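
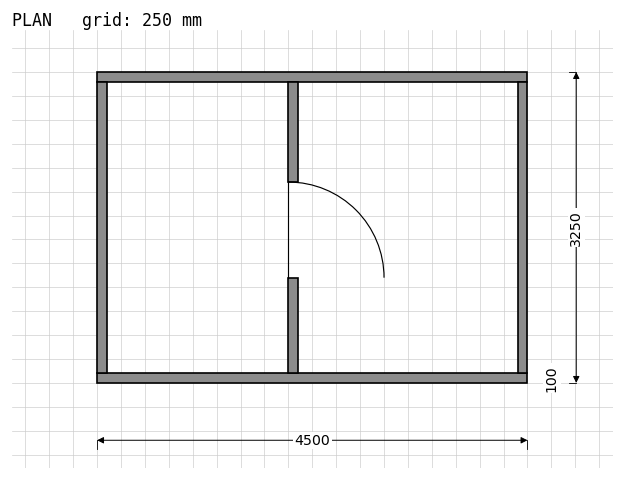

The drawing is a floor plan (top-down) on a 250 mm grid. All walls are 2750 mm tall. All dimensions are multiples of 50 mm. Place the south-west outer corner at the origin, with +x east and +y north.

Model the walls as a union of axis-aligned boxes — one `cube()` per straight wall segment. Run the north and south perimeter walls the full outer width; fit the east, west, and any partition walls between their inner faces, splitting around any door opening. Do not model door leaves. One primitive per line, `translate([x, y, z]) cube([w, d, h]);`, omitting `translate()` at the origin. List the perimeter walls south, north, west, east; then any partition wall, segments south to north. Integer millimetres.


cube([4500, 100, 2750]);
translate([0, 3150, 0]) cube([4500, 100, 2750]);
translate([0, 100, 0]) cube([100, 3050, 2750]);
translate([4400, 100, 0]) cube([100, 3050, 2750]);
translate([2000, 100, 0]) cube([100, 1000, 2750]);
translate([2000, 2100, 0]) cube([100, 1050, 2750]);


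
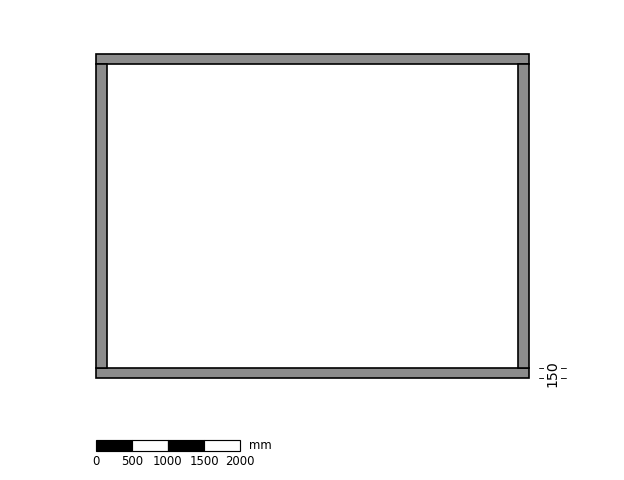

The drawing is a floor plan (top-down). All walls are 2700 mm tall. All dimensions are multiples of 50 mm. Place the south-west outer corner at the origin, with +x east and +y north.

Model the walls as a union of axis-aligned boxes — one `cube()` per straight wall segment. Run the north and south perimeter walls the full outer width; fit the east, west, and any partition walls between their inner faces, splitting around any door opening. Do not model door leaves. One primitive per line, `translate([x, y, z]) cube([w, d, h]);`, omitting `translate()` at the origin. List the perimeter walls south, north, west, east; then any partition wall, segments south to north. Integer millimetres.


cube([6000, 150, 2700]);
translate([0, 4350, 0]) cube([6000, 150, 2700]);
translate([0, 150, 0]) cube([150, 4200, 2700]);
translate([5850, 150, 0]) cube([150, 4200, 2700]);


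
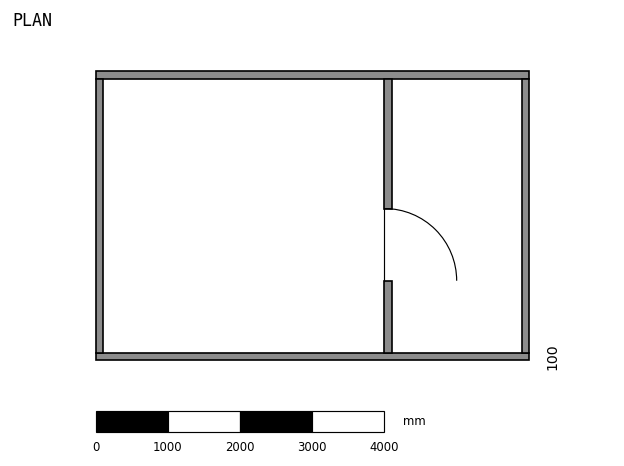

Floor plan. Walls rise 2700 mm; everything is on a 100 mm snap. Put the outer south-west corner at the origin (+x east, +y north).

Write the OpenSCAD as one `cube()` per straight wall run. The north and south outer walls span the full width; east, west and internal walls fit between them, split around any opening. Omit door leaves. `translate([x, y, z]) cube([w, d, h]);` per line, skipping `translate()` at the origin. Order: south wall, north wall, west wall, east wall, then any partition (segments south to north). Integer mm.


cube([6000, 100, 2700]);
translate([0, 3900, 0]) cube([6000, 100, 2700]);
translate([0, 100, 0]) cube([100, 3800, 2700]);
translate([5900, 100, 0]) cube([100, 3800, 2700]);
translate([4000, 100, 0]) cube([100, 1000, 2700]);
translate([4000, 2100, 0]) cube([100, 1800, 2700]);


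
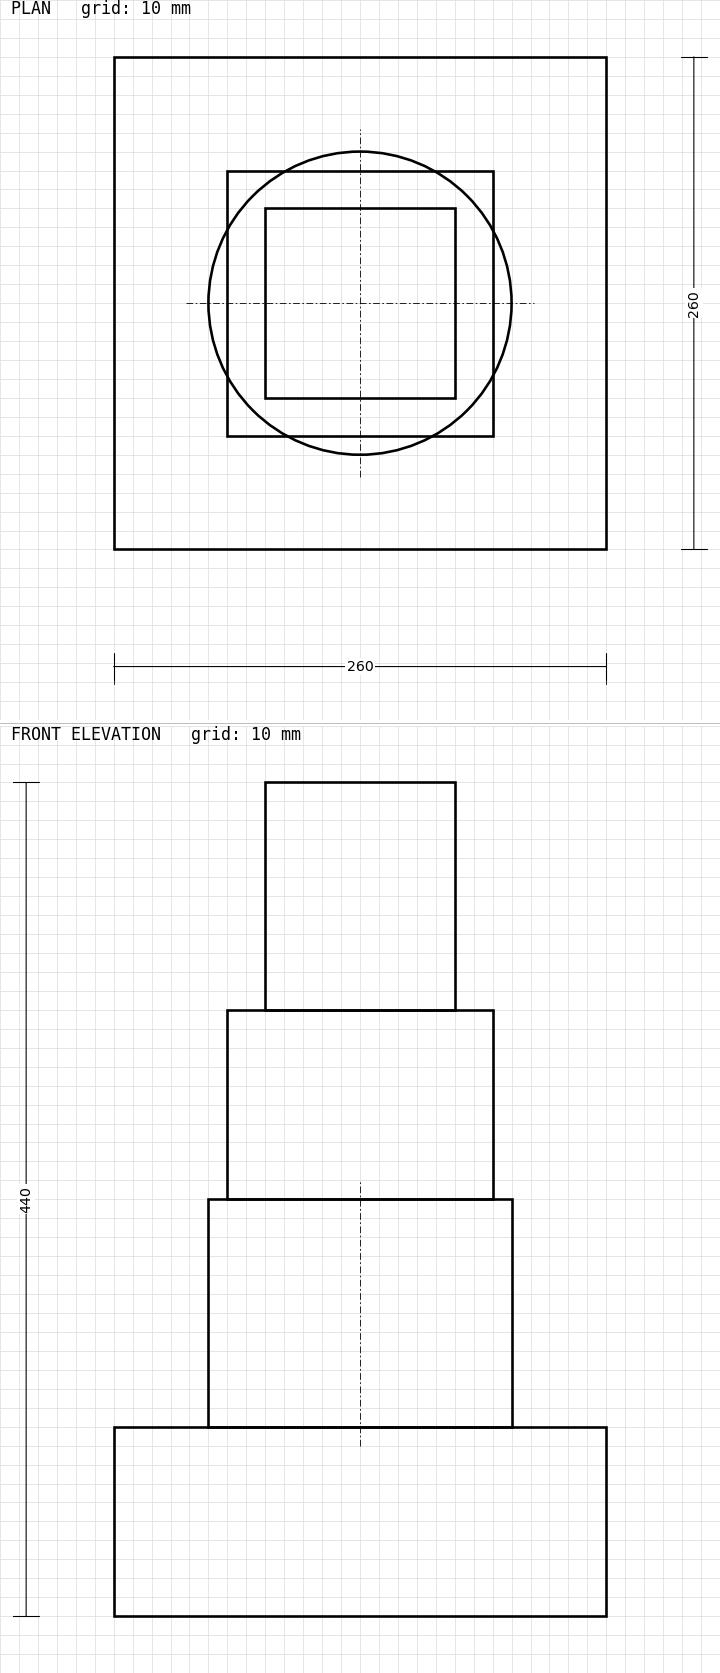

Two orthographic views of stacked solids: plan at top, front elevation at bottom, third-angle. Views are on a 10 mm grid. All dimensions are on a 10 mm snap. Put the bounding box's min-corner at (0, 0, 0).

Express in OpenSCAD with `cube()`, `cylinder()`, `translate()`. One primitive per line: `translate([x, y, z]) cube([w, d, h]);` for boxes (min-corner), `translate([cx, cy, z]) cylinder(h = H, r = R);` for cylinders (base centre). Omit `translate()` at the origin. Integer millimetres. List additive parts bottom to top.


cube([260, 260, 100]);
translate([130, 130, 100]) cylinder(h = 120, r = 80);
translate([60, 60, 220]) cube([140, 140, 100]);
translate([80, 80, 320]) cube([100, 100, 120]);


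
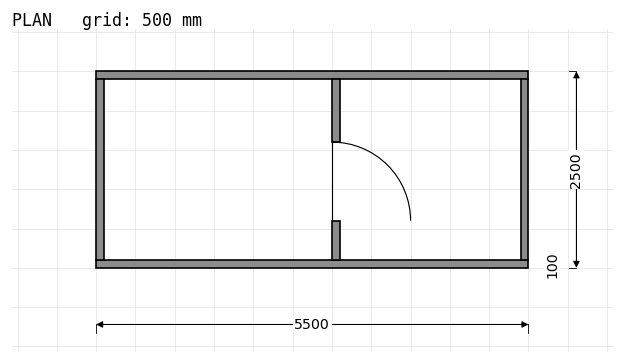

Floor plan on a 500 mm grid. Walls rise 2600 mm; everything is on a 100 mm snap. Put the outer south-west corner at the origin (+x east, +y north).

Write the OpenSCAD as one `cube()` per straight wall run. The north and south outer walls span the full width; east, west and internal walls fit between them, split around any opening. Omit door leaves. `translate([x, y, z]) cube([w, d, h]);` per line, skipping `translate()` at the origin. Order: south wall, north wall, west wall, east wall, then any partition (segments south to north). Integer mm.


cube([5500, 100, 2600]);
translate([0, 2400, 0]) cube([5500, 100, 2600]);
translate([0, 100, 0]) cube([100, 2300, 2600]);
translate([5400, 100, 0]) cube([100, 2300, 2600]);
translate([3000, 100, 0]) cube([100, 500, 2600]);
translate([3000, 1600, 0]) cube([100, 800, 2600]);


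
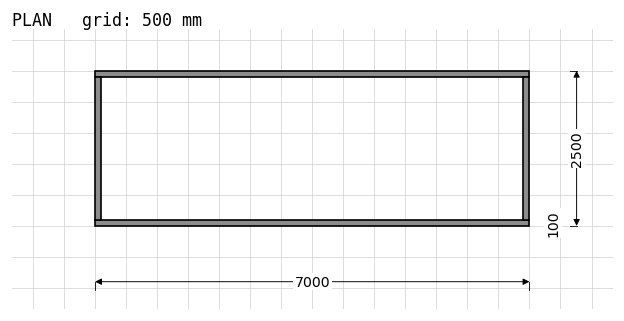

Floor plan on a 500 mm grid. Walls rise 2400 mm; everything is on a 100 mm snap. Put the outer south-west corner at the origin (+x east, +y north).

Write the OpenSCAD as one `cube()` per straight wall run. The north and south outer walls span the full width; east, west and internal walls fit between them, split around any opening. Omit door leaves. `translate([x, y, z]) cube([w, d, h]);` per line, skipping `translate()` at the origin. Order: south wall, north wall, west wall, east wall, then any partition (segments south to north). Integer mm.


cube([7000, 100, 2400]);
translate([0, 2400, 0]) cube([7000, 100, 2400]);
translate([0, 100, 0]) cube([100, 2300, 2400]);
translate([6900, 100, 0]) cube([100, 2300, 2400]);


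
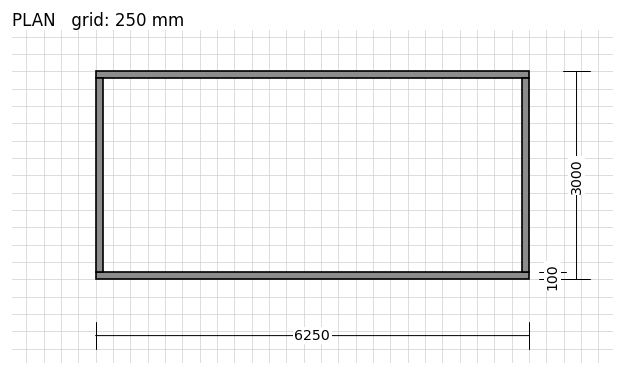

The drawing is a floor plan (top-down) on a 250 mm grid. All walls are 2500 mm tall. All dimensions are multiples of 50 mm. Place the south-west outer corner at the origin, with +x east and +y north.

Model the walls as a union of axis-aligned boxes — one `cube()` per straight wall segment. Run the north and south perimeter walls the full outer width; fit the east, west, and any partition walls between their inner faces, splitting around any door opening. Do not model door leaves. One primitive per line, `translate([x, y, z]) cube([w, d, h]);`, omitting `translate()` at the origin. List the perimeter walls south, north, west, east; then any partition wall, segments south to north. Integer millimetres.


cube([6250, 100, 2500]);
translate([0, 2900, 0]) cube([6250, 100, 2500]);
translate([0, 100, 0]) cube([100, 2800, 2500]);
translate([6150, 100, 0]) cube([100, 2800, 2500]);


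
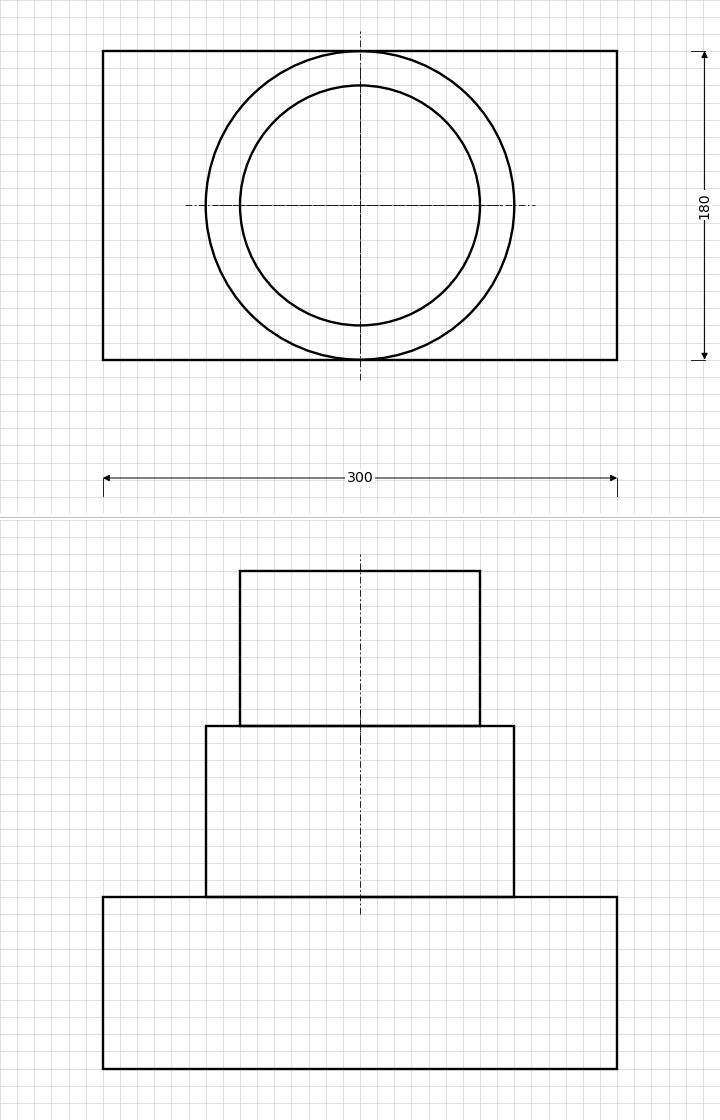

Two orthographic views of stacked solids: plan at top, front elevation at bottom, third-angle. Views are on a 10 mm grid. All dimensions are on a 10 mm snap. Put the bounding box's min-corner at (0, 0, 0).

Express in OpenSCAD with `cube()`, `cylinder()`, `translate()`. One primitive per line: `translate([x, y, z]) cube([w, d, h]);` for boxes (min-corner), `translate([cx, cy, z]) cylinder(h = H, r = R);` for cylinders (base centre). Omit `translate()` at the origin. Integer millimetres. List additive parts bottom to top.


cube([300, 180, 100]);
translate([150, 90, 100]) cylinder(h = 100, r = 90);
translate([150, 90, 200]) cylinder(h = 90, r = 70);


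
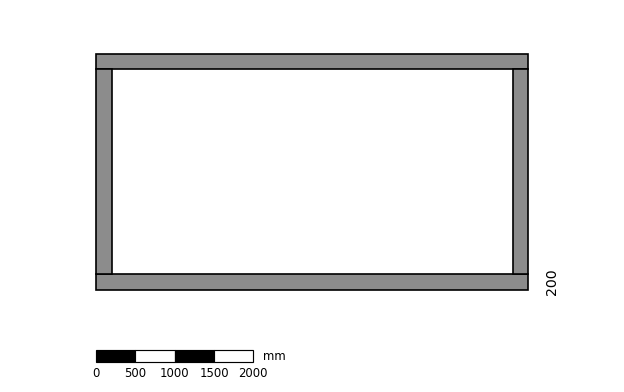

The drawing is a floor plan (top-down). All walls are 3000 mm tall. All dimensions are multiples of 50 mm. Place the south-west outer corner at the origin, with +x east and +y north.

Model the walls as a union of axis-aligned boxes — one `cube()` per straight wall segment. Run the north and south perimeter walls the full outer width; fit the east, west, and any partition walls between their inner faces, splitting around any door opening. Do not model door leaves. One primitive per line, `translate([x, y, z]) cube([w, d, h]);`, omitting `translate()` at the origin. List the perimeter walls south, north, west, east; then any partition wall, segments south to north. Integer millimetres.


cube([5500, 200, 3000]);
translate([0, 2800, 0]) cube([5500, 200, 3000]);
translate([0, 200, 0]) cube([200, 2600, 3000]);
translate([5300, 200, 0]) cube([200, 2600, 3000]);


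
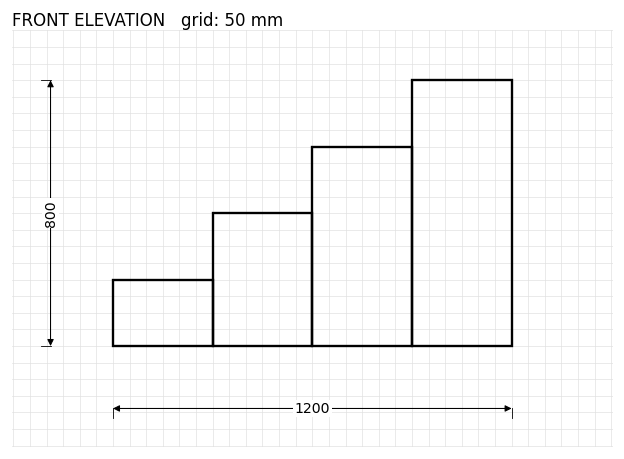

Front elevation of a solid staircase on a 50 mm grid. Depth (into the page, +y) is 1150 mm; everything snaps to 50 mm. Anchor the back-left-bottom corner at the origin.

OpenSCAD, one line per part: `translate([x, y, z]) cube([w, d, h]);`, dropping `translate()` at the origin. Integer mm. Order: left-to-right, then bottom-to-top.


cube([300, 1150, 200]);
translate([300, 0, 0]) cube([300, 1150, 400]);
translate([600, 0, 0]) cube([300, 1150, 600]);
translate([900, 0, 0]) cube([300, 1150, 800]);


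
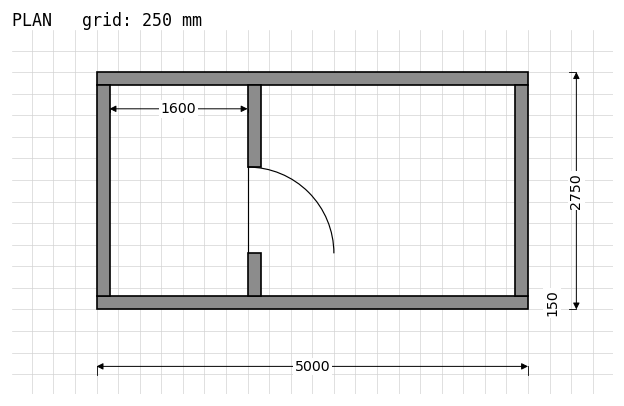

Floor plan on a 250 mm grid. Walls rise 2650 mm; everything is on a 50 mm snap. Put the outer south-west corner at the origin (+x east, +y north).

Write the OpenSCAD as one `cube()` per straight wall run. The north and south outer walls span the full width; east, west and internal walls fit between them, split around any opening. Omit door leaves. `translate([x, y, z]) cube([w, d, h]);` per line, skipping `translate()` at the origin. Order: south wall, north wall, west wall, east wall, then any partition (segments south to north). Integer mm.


cube([5000, 150, 2650]);
translate([0, 2600, 0]) cube([5000, 150, 2650]);
translate([0, 150, 0]) cube([150, 2450, 2650]);
translate([4850, 150, 0]) cube([150, 2450, 2650]);
translate([1750, 150, 0]) cube([150, 500, 2650]);
translate([1750, 1650, 0]) cube([150, 950, 2650]);


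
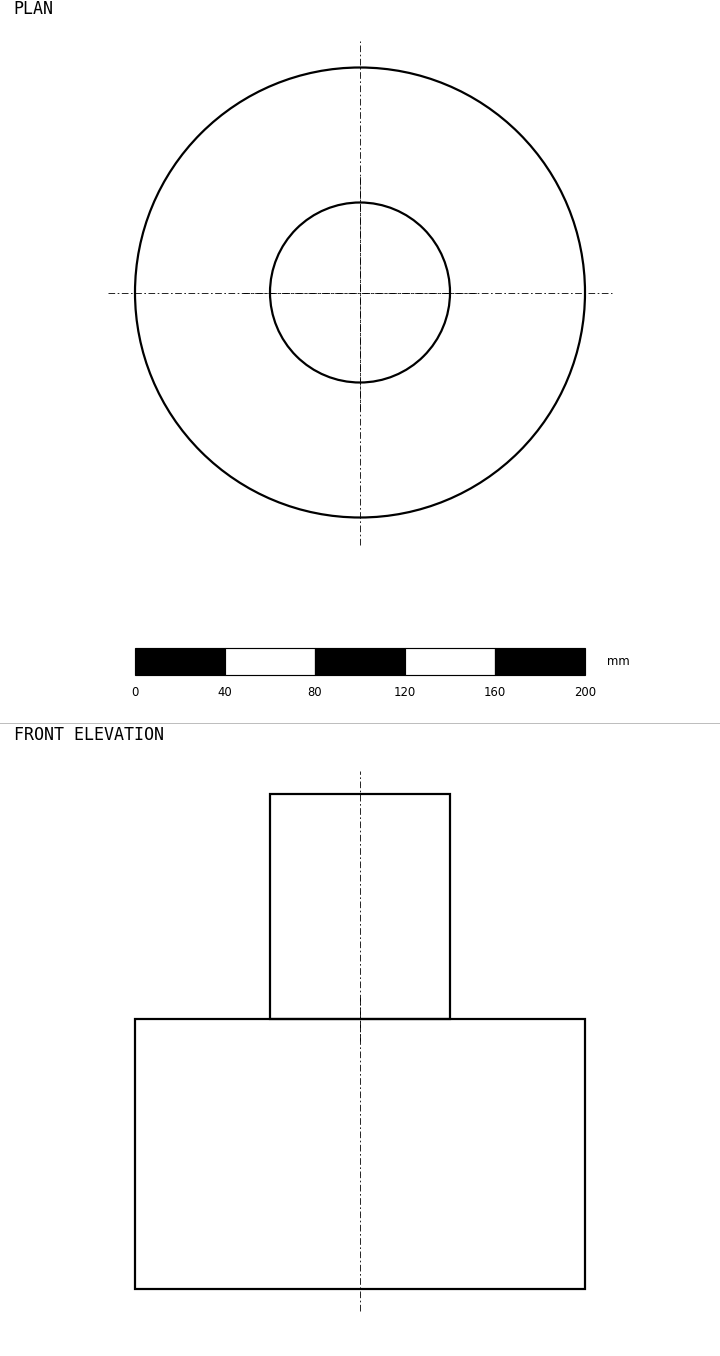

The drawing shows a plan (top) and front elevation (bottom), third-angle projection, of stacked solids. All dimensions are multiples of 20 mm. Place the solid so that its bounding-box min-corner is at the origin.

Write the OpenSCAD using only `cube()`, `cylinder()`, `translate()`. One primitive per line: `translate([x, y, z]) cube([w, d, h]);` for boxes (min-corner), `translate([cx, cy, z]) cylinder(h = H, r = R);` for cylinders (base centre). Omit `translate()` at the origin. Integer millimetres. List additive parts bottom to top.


translate([100, 100, 0]) cylinder(h = 120, r = 100);
translate([100, 100, 120]) cylinder(h = 100, r = 40);


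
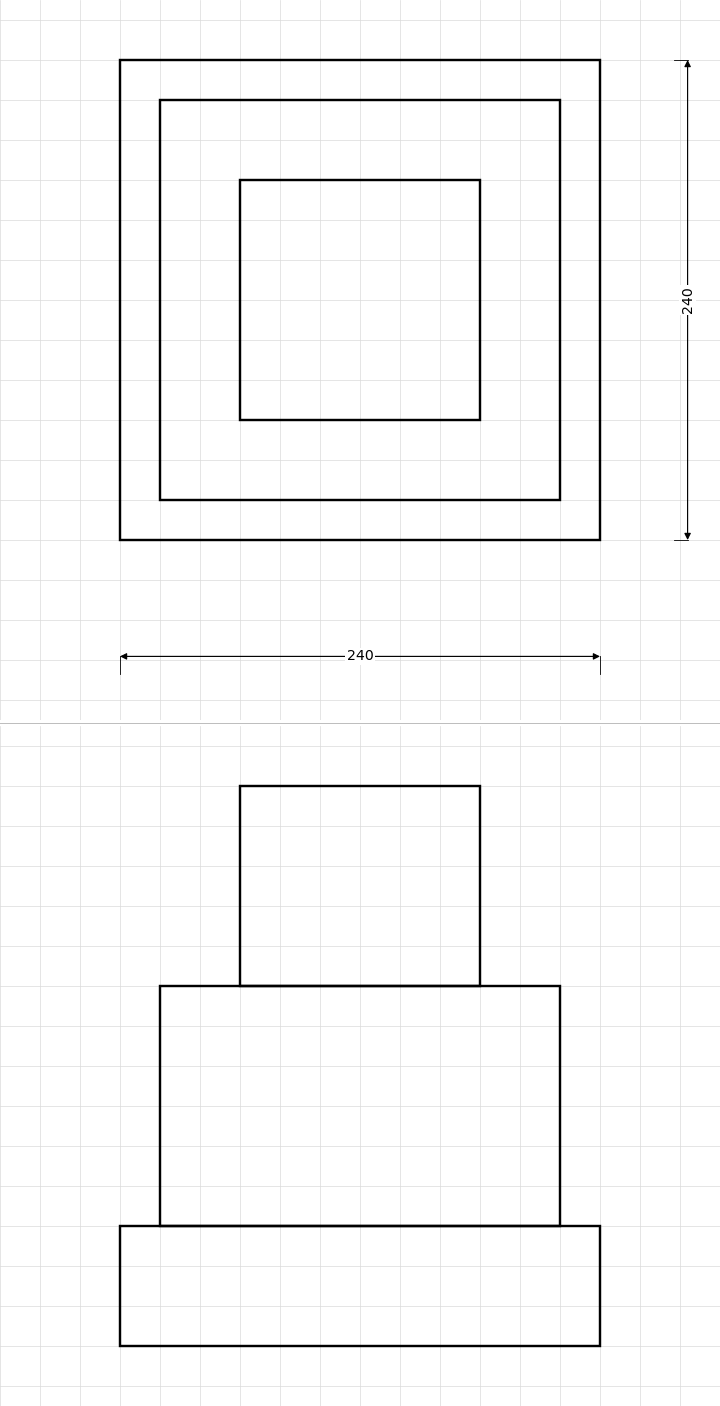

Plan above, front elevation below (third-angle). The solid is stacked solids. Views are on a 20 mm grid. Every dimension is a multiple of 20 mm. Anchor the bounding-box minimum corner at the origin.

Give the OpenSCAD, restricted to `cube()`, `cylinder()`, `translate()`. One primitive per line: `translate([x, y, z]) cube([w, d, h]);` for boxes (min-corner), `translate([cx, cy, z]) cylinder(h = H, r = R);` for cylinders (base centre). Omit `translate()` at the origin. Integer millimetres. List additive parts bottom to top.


cube([240, 240, 60]);
translate([20, 20, 60]) cube([200, 200, 120]);
translate([60, 60, 180]) cube([120, 120, 100]);


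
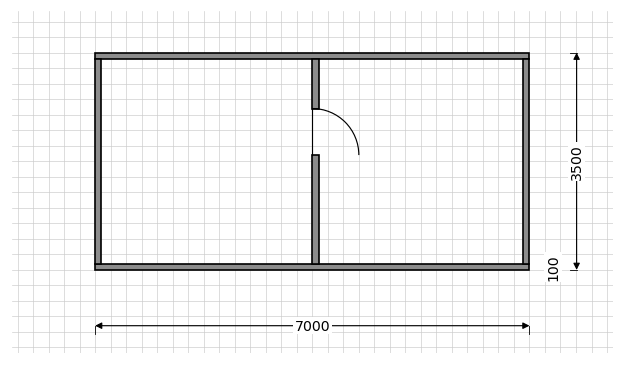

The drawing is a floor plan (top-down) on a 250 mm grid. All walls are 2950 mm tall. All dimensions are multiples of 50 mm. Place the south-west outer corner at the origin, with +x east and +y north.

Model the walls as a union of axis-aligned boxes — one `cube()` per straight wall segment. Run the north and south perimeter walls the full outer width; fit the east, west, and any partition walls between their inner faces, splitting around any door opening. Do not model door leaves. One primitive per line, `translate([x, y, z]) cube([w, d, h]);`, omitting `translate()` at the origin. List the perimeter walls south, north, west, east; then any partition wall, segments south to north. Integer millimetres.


cube([7000, 100, 2950]);
translate([0, 3400, 0]) cube([7000, 100, 2950]);
translate([0, 100, 0]) cube([100, 3300, 2950]);
translate([6900, 100, 0]) cube([100, 3300, 2950]);
translate([3500, 100, 0]) cube([100, 1750, 2950]);
translate([3500, 2600, 0]) cube([100, 800, 2950]);


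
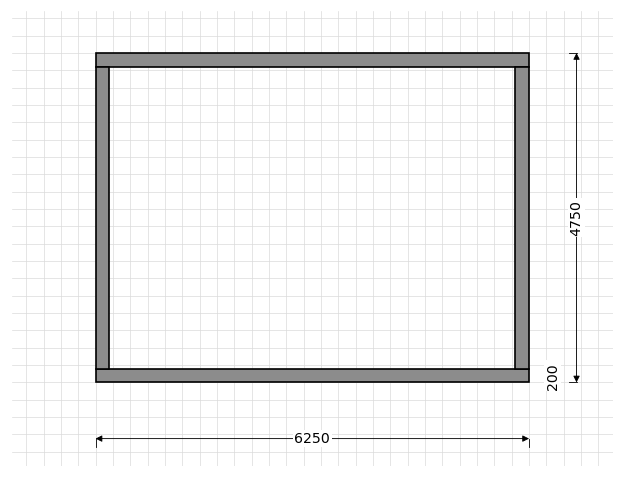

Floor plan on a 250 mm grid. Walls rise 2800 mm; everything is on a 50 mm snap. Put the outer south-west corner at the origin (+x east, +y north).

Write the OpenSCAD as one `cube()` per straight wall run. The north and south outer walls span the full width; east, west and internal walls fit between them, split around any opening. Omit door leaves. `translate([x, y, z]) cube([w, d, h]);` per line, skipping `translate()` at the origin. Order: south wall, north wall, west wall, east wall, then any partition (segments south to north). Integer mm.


cube([6250, 200, 2800]);
translate([0, 4550, 0]) cube([6250, 200, 2800]);
translate([0, 200, 0]) cube([200, 4350, 2800]);
translate([6050, 200, 0]) cube([200, 4350, 2800]);


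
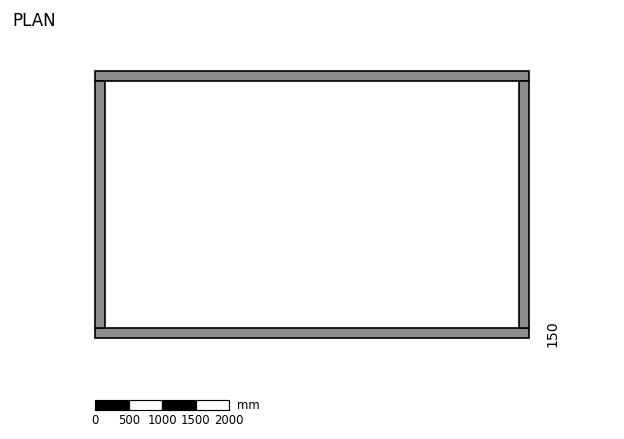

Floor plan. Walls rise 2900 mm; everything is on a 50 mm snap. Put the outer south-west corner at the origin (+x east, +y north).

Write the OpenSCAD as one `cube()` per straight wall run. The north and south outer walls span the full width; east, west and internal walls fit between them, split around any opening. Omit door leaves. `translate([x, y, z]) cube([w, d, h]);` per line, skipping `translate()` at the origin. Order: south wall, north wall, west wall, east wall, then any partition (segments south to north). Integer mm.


cube([6500, 150, 2900]);
translate([0, 3850, 0]) cube([6500, 150, 2900]);
translate([0, 150, 0]) cube([150, 3700, 2900]);
translate([6350, 150, 0]) cube([150, 3700, 2900]);


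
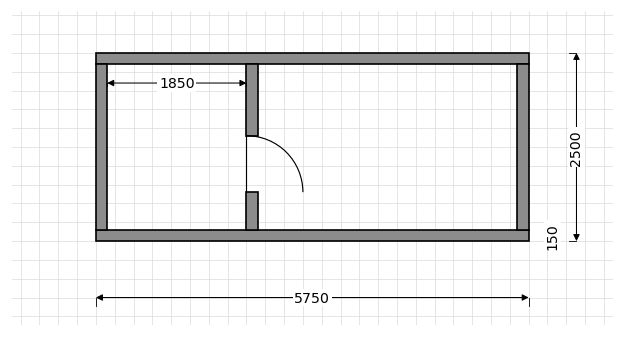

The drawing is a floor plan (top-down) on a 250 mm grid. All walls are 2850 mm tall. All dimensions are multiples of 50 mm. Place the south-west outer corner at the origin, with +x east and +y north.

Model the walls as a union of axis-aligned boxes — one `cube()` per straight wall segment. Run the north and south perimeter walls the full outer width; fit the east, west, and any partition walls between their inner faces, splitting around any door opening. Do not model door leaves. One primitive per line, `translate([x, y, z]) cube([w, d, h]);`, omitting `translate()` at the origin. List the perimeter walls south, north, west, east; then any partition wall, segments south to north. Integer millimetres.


cube([5750, 150, 2850]);
translate([0, 2350, 0]) cube([5750, 150, 2850]);
translate([0, 150, 0]) cube([150, 2200, 2850]);
translate([5600, 150, 0]) cube([150, 2200, 2850]);
translate([2000, 150, 0]) cube([150, 500, 2850]);
translate([2000, 1400, 0]) cube([150, 950, 2850]);


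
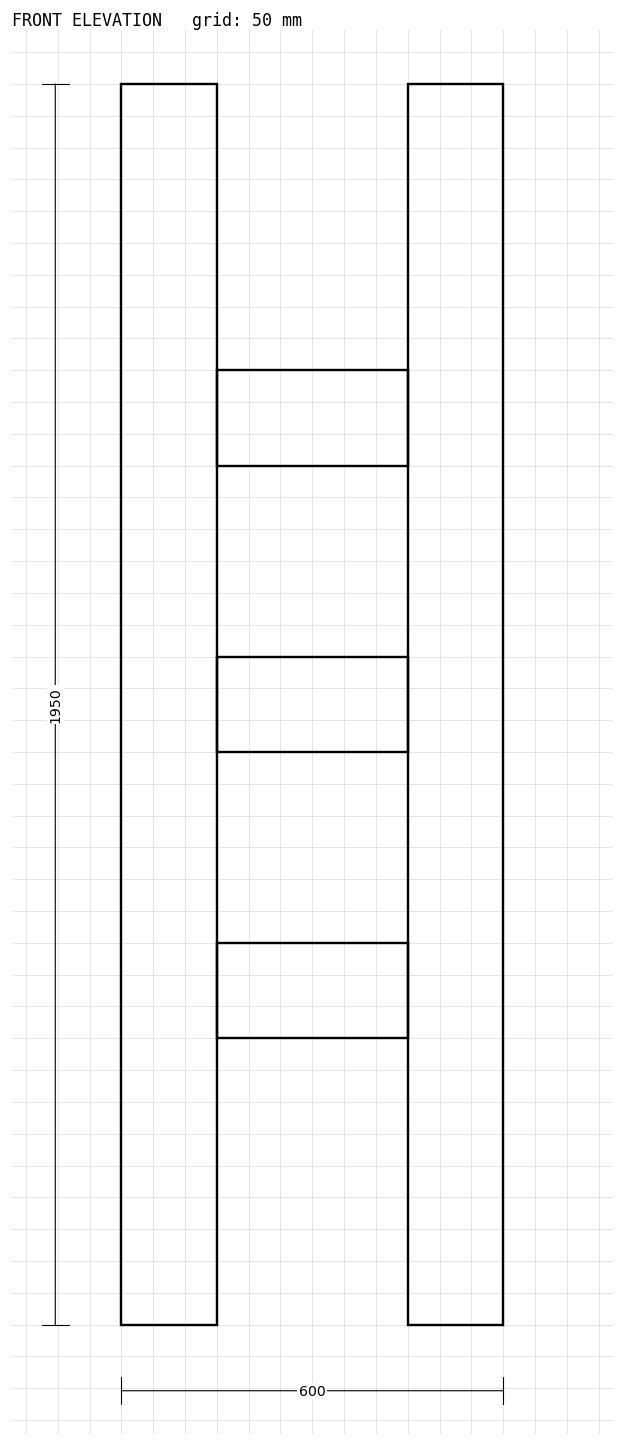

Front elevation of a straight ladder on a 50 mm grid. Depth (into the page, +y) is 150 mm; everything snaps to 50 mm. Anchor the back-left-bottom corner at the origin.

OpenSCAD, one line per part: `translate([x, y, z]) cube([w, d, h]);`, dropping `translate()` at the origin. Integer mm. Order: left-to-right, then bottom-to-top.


cube([150, 150, 1950]);
translate([150, 0, 450]) cube([300, 150, 150]);
translate([150, 0, 900]) cube([300, 150, 150]);
translate([150, 0, 1350]) cube([300, 150, 150]);
translate([450, 0, 0]) cube([150, 150, 1950]);


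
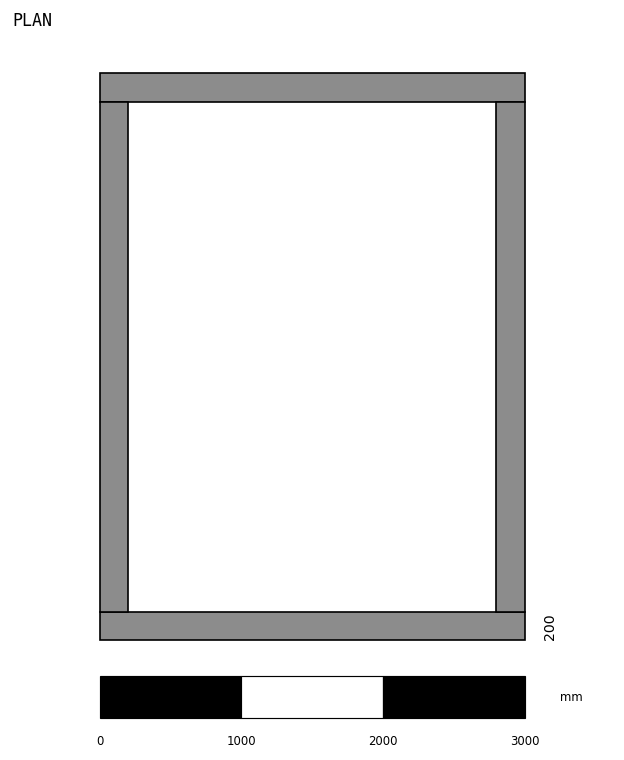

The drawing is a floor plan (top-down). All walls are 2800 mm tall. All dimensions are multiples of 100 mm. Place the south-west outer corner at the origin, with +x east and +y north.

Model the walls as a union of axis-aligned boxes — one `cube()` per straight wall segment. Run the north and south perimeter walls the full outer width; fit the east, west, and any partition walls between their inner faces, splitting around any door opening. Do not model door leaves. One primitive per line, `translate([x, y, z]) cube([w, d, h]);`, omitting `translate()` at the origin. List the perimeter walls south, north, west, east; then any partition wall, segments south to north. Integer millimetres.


cube([3000, 200, 2800]);
translate([0, 3800, 0]) cube([3000, 200, 2800]);
translate([0, 200, 0]) cube([200, 3600, 2800]);
translate([2800, 200, 0]) cube([200, 3600, 2800]);


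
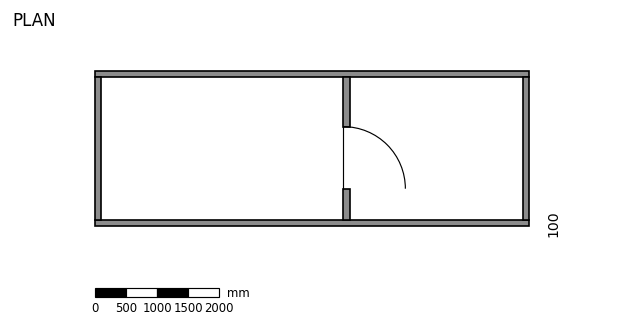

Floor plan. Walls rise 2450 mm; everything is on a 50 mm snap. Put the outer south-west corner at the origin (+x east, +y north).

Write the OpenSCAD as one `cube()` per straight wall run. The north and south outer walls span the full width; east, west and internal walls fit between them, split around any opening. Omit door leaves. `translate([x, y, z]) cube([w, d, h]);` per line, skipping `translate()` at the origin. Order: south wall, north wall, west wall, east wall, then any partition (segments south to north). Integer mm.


cube([7000, 100, 2450]);
translate([0, 2400, 0]) cube([7000, 100, 2450]);
translate([0, 100, 0]) cube([100, 2300, 2450]);
translate([6900, 100, 0]) cube([100, 2300, 2450]);
translate([4000, 100, 0]) cube([100, 500, 2450]);
translate([4000, 1600, 0]) cube([100, 800, 2450]);


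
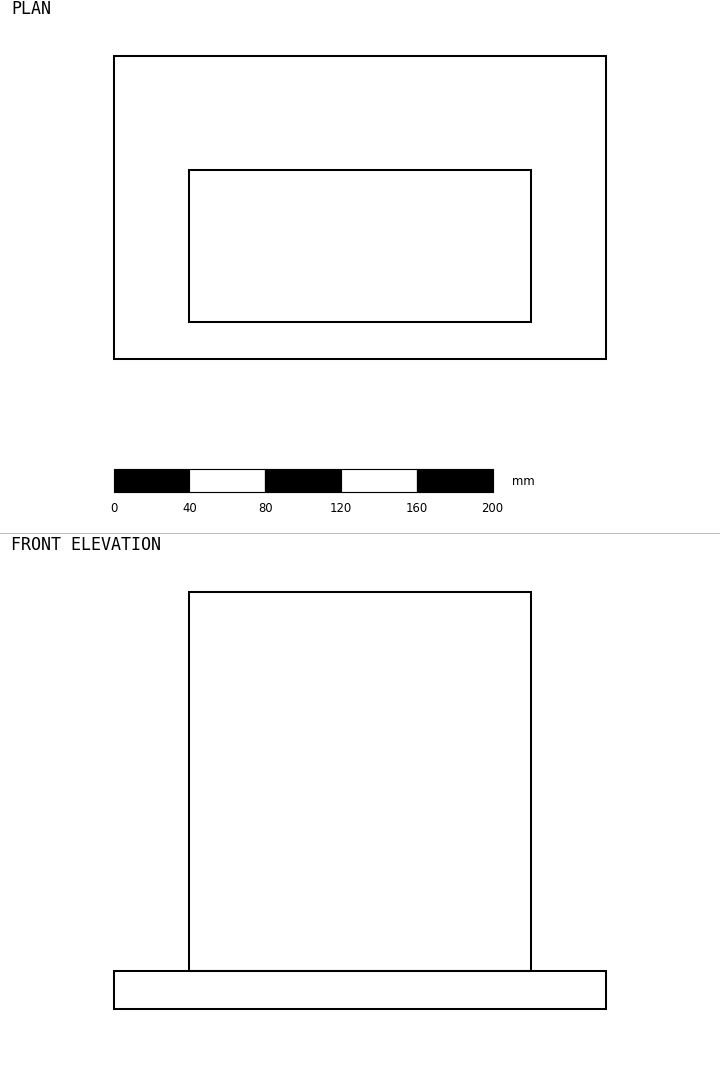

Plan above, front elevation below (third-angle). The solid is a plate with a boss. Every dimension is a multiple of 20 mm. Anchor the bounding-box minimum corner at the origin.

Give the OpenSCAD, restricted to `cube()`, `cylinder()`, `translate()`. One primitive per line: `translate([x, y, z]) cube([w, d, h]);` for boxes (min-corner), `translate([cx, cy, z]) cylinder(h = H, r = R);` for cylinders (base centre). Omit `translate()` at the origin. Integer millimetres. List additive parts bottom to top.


cube([260, 160, 20]);
translate([40, 20, 20]) cube([180, 80, 200]);


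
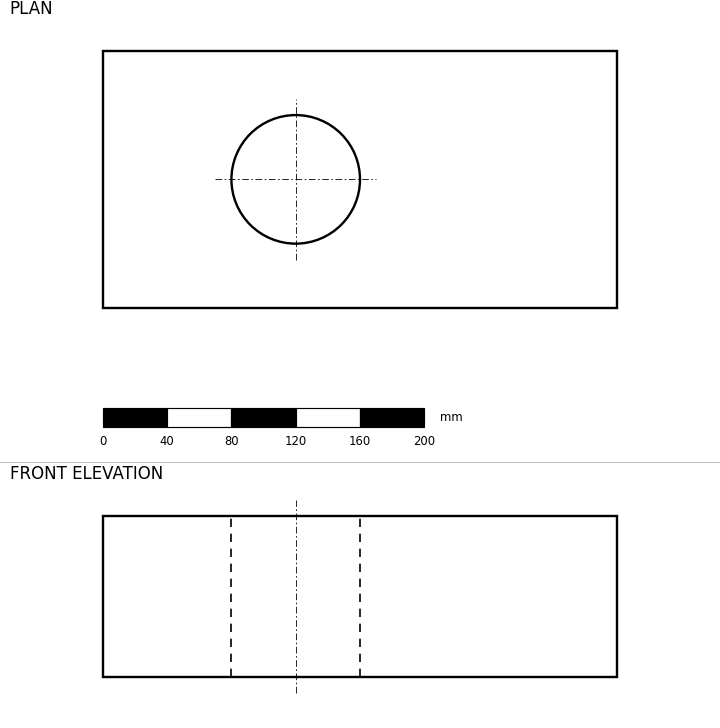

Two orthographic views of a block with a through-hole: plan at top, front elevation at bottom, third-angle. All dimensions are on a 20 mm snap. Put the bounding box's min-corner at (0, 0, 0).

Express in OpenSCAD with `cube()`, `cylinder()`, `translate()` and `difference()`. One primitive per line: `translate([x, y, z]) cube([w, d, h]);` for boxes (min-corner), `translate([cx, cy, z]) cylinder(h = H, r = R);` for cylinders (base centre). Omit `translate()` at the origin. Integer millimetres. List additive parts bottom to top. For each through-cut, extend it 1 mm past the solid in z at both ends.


difference() {
  cube([320, 160, 100]);
  translate([120, 80, -1]) cylinder(h = 102, r = 40);
}


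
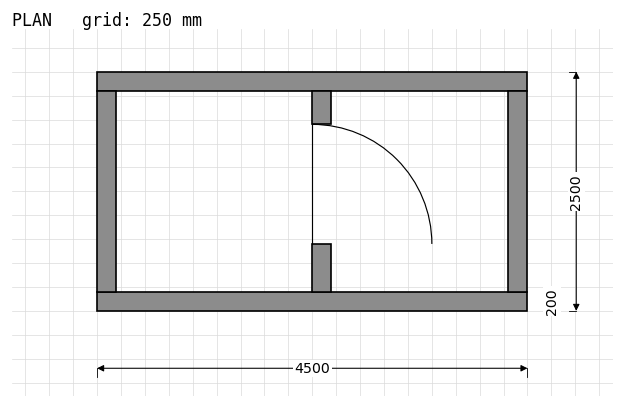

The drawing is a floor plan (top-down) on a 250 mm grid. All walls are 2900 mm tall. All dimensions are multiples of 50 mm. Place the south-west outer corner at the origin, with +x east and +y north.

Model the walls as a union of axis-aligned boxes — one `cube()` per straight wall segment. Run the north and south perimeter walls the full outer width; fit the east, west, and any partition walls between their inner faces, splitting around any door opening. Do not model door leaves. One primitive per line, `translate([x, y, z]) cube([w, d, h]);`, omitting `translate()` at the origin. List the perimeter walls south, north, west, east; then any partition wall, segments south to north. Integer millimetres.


cube([4500, 200, 2900]);
translate([0, 2300, 0]) cube([4500, 200, 2900]);
translate([0, 200, 0]) cube([200, 2100, 2900]);
translate([4300, 200, 0]) cube([200, 2100, 2900]);
translate([2250, 200, 0]) cube([200, 500, 2900]);
translate([2250, 1950, 0]) cube([200, 350, 2900]);


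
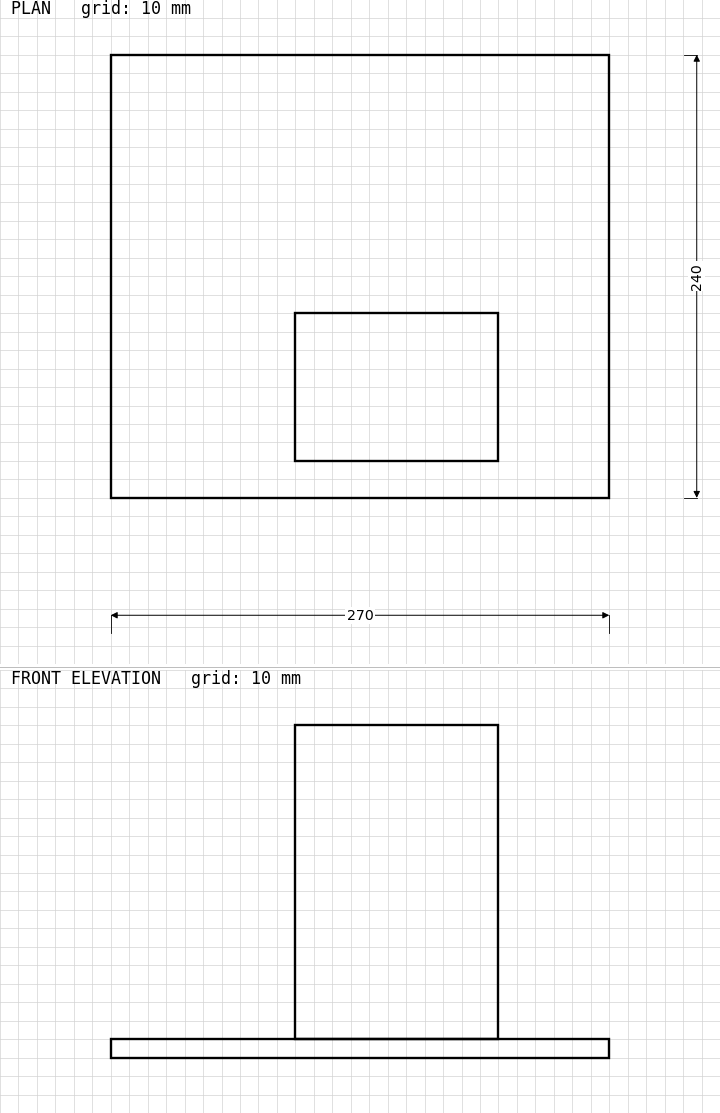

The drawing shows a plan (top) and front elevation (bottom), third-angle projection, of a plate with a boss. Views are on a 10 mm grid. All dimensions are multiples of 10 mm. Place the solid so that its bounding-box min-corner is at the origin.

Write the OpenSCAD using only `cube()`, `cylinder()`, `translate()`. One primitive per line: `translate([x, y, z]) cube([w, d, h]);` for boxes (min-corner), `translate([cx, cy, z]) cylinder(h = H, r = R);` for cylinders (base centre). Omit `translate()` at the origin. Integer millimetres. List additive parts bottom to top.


cube([270, 240, 10]);
translate([100, 20, 10]) cube([110, 80, 170]);


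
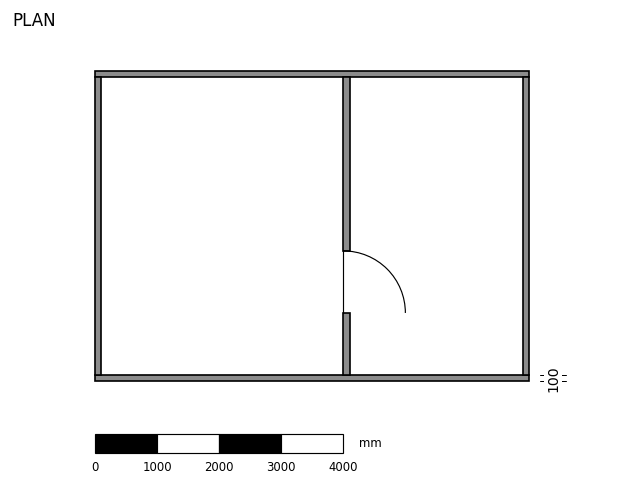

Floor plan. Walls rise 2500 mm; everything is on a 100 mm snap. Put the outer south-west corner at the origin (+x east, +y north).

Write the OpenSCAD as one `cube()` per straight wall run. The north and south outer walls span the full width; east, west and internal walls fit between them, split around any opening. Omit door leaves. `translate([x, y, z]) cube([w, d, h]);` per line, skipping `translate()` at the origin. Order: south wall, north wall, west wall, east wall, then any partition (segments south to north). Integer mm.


cube([7000, 100, 2500]);
translate([0, 4900, 0]) cube([7000, 100, 2500]);
translate([0, 100, 0]) cube([100, 4800, 2500]);
translate([6900, 100, 0]) cube([100, 4800, 2500]);
translate([4000, 100, 0]) cube([100, 1000, 2500]);
translate([4000, 2100, 0]) cube([100, 2800, 2500]);


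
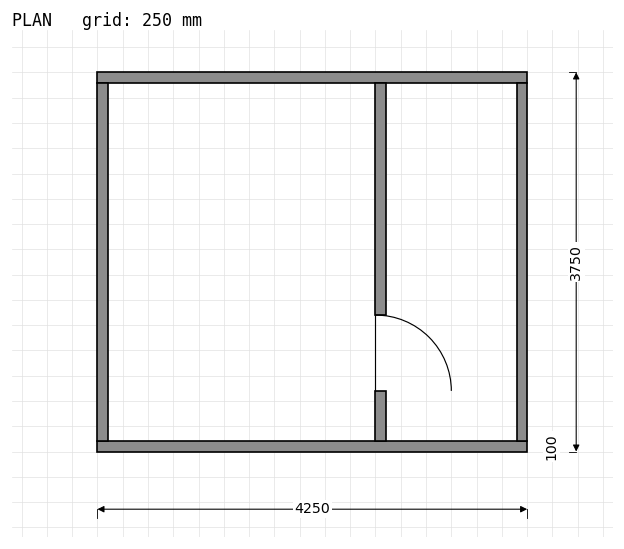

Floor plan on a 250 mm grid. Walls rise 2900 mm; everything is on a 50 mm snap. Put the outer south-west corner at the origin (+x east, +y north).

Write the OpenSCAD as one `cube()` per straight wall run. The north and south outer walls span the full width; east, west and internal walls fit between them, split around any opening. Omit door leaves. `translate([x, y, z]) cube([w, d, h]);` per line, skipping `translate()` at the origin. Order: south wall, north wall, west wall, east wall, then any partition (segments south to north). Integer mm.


cube([4250, 100, 2900]);
translate([0, 3650, 0]) cube([4250, 100, 2900]);
translate([0, 100, 0]) cube([100, 3550, 2900]);
translate([4150, 100, 0]) cube([100, 3550, 2900]);
translate([2750, 100, 0]) cube([100, 500, 2900]);
translate([2750, 1350, 0]) cube([100, 2300, 2900]);


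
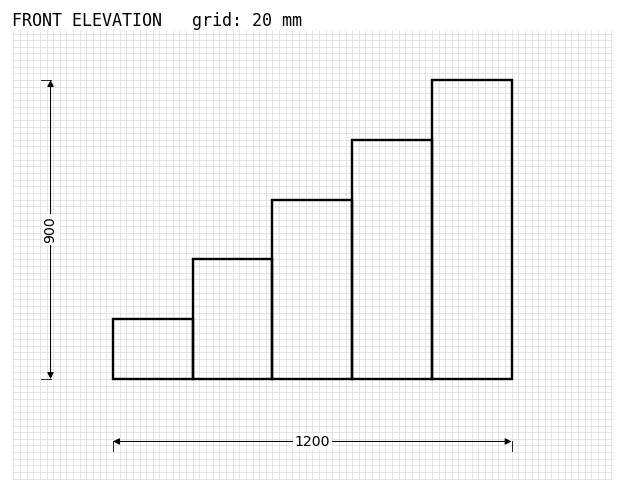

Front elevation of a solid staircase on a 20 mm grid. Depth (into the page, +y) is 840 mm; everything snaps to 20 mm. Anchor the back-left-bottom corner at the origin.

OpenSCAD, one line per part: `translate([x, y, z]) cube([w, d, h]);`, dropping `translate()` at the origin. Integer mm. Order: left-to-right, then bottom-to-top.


cube([240, 840, 180]);
translate([240, 0, 0]) cube([240, 840, 360]);
translate([480, 0, 0]) cube([240, 840, 540]);
translate([720, 0, 0]) cube([240, 840, 720]);
translate([960, 0, 0]) cube([240, 840, 900]);


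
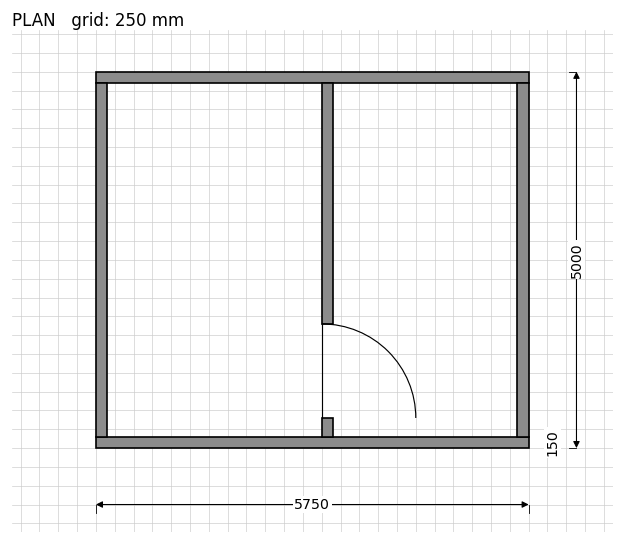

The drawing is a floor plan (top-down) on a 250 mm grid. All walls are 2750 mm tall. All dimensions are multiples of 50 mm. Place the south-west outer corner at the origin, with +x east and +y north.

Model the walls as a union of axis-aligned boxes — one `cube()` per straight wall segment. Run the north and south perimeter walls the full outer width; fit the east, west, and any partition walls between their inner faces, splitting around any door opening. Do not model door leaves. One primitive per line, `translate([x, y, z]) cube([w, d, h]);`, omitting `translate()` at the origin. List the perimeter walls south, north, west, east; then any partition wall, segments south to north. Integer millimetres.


cube([5750, 150, 2750]);
translate([0, 4850, 0]) cube([5750, 150, 2750]);
translate([0, 150, 0]) cube([150, 4700, 2750]);
translate([5600, 150, 0]) cube([150, 4700, 2750]);
translate([3000, 150, 0]) cube([150, 250, 2750]);
translate([3000, 1650, 0]) cube([150, 3200, 2750]);


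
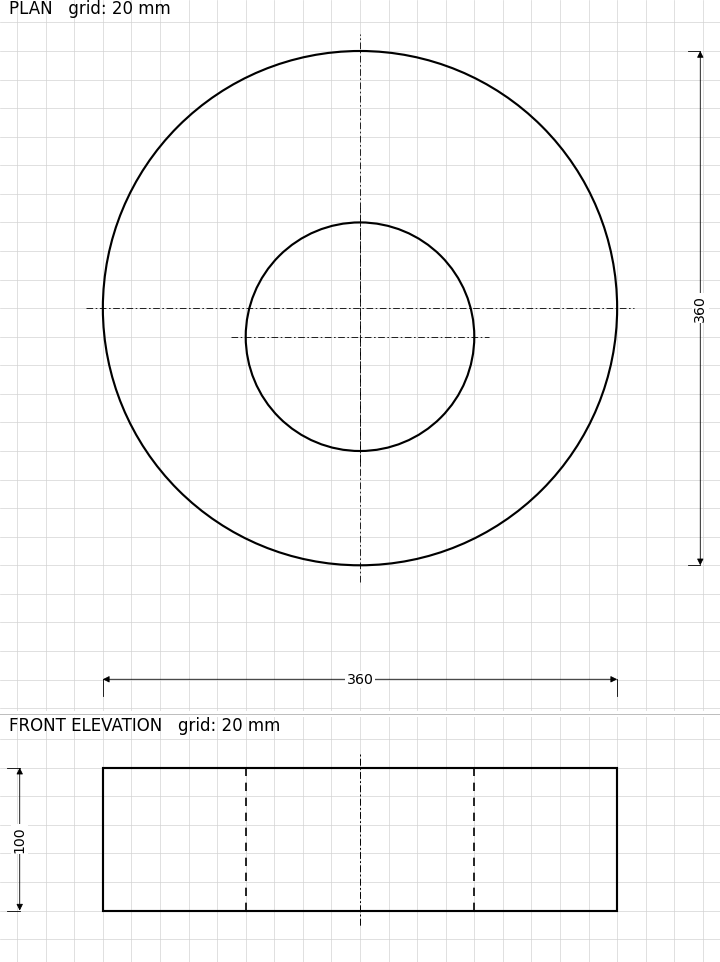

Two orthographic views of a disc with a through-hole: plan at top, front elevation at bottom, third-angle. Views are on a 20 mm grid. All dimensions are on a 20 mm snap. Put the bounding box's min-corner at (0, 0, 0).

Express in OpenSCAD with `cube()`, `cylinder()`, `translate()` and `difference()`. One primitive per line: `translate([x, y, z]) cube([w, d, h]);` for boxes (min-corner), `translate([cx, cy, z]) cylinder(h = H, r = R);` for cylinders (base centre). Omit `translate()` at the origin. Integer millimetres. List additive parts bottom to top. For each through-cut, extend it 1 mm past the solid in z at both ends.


difference() {
  translate([180, 180, 0]) cylinder(h = 100, r = 180);
  translate([180, 160, -1]) cylinder(h = 102, r = 80);
}


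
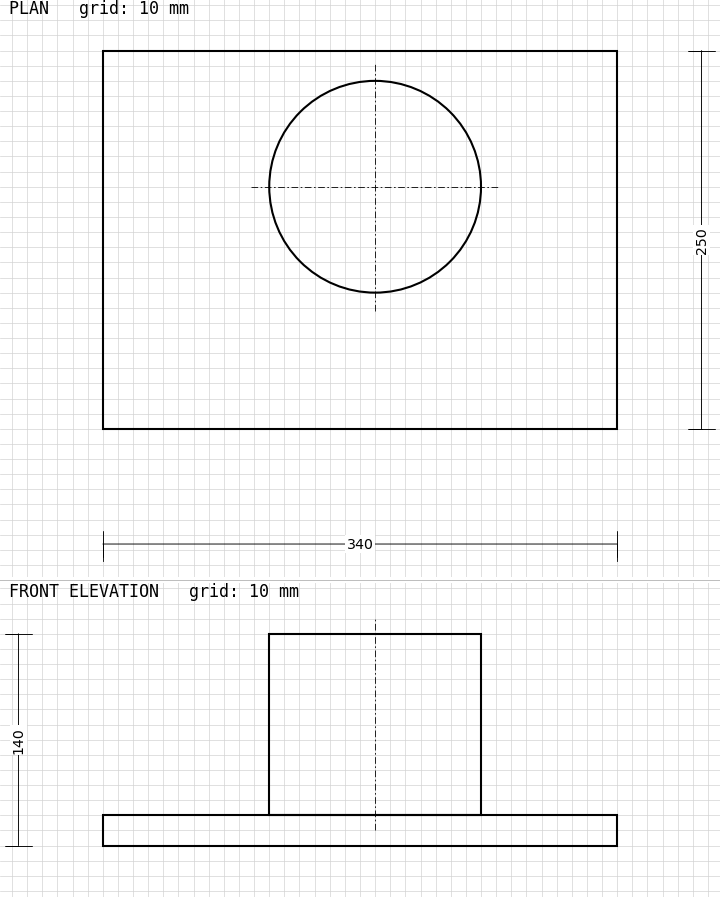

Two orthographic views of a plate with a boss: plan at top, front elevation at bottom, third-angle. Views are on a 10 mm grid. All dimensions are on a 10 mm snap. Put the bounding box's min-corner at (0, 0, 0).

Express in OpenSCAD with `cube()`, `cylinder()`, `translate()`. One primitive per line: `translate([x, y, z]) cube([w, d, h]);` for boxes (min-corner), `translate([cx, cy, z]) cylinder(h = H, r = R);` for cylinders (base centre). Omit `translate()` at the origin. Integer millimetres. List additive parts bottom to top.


cube([340, 250, 20]);
translate([180, 160, 20]) cylinder(h = 120, r = 70);


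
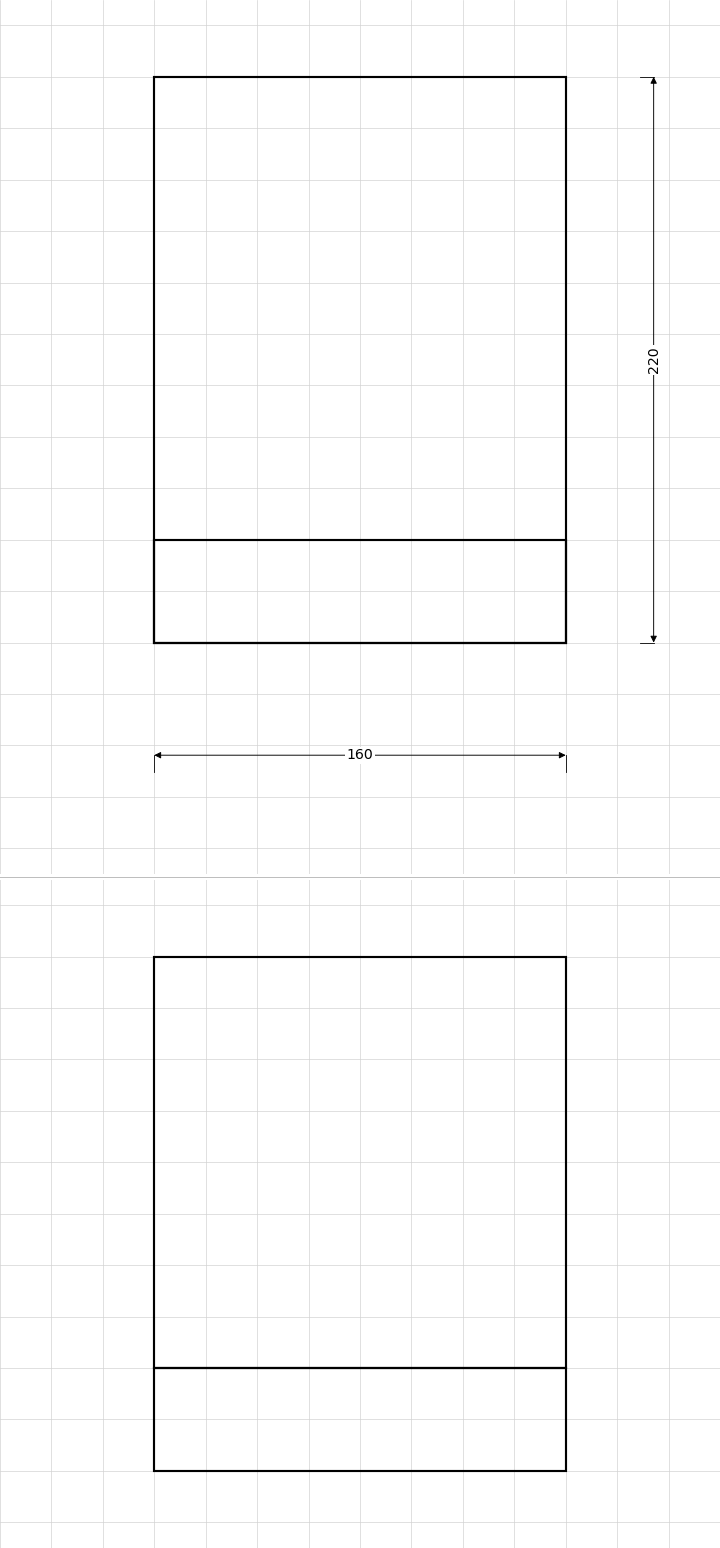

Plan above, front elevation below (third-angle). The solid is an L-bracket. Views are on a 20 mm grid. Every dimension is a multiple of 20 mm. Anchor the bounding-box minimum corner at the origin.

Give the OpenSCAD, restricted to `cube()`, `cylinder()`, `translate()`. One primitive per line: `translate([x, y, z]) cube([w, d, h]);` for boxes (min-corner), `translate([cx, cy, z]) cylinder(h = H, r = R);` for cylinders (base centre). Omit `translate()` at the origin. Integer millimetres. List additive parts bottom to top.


cube([160, 220, 40]);
translate([0, 0, 40]) cube([160, 40, 160]);


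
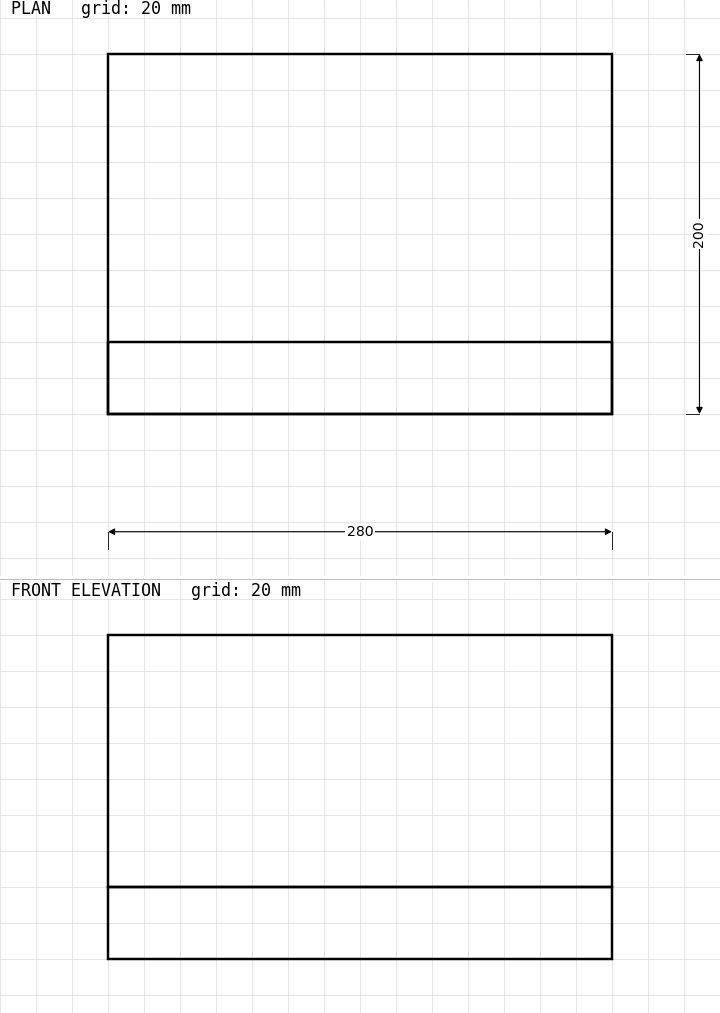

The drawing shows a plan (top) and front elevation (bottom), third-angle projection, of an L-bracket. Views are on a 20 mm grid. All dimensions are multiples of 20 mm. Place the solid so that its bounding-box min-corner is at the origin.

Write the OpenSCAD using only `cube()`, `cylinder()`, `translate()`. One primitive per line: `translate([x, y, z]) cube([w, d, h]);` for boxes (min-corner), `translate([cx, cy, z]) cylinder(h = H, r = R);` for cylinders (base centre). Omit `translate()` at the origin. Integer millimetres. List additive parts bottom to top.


cube([280, 200, 40]);
translate([0, 0, 40]) cube([280, 40, 140]);


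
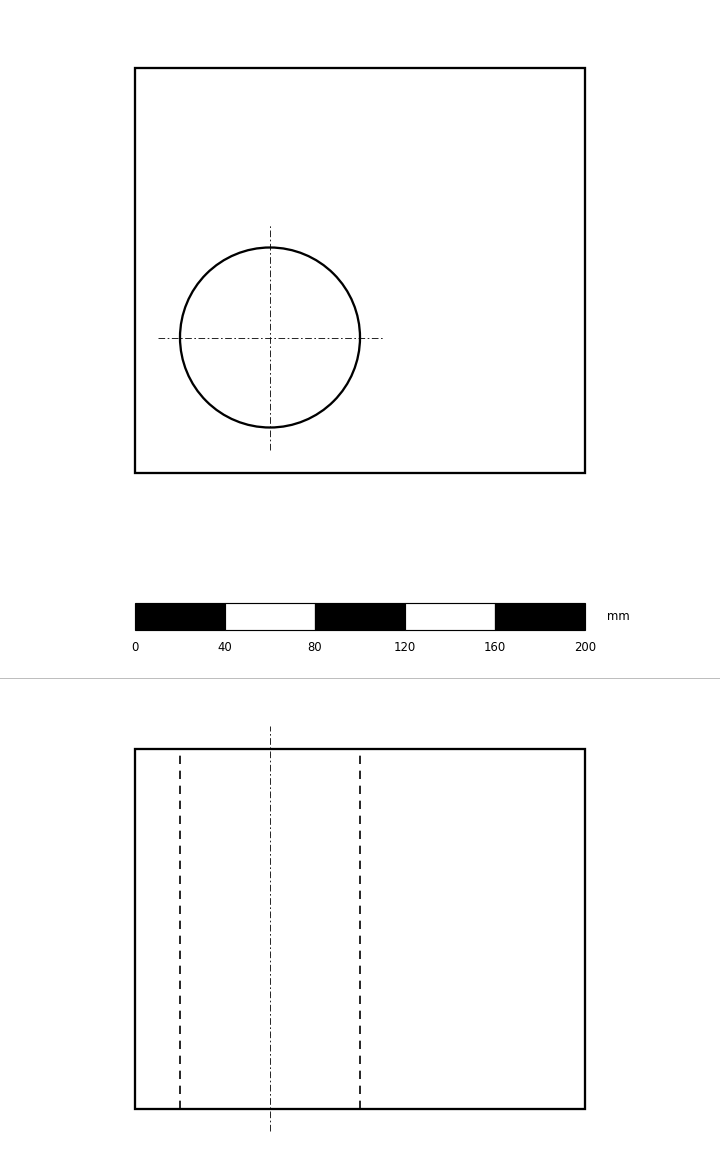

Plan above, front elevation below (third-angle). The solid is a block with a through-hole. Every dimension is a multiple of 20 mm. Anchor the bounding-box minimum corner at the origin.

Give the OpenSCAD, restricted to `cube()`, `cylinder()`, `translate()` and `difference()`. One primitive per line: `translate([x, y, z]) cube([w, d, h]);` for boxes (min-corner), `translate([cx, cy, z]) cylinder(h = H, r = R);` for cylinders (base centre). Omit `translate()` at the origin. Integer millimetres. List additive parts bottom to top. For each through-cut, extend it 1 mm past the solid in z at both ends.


difference() {
  cube([200, 180, 160]);
  translate([60, 60, -1]) cylinder(h = 162, r = 40);
}


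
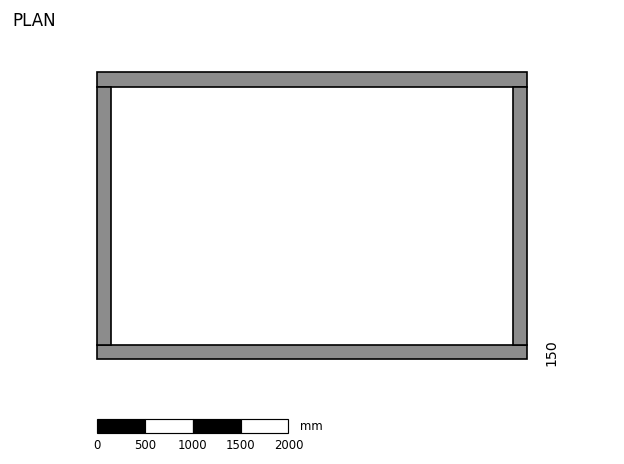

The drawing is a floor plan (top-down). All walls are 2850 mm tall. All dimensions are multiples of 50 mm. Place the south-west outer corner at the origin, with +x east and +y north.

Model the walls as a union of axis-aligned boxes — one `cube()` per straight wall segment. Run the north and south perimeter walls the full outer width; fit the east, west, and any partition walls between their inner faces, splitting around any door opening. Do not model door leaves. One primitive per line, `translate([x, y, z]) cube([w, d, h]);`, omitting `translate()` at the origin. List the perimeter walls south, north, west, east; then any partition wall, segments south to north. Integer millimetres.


cube([4500, 150, 2850]);
translate([0, 2850, 0]) cube([4500, 150, 2850]);
translate([0, 150, 0]) cube([150, 2700, 2850]);
translate([4350, 150, 0]) cube([150, 2700, 2850]);


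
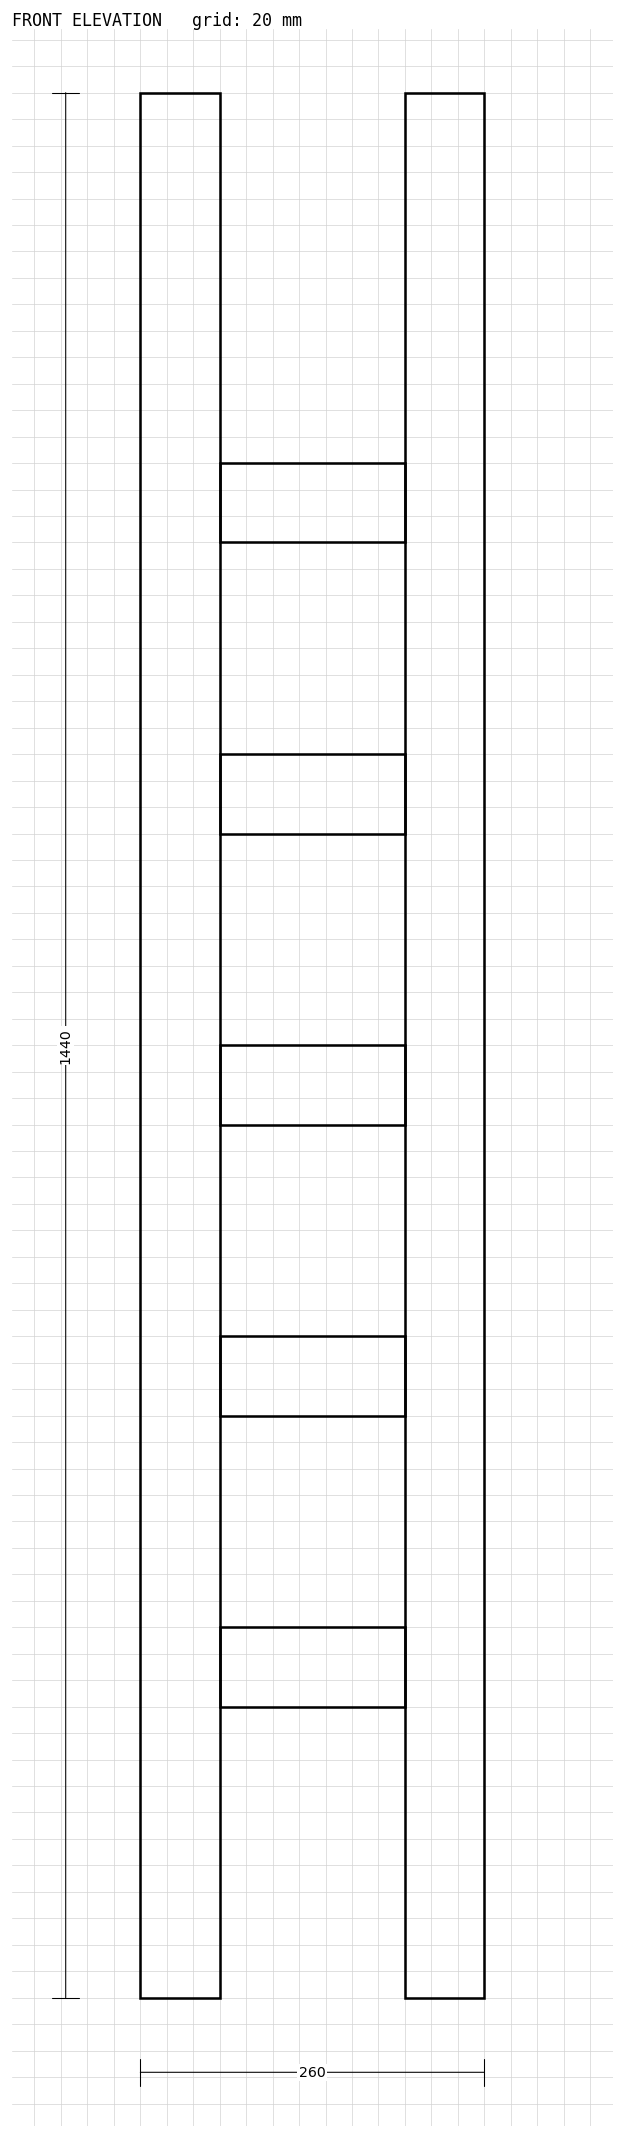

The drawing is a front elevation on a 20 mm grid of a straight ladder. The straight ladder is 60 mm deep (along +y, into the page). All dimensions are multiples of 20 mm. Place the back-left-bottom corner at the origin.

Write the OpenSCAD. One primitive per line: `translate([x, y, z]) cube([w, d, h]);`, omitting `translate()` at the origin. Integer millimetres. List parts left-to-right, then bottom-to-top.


cube([60, 60, 1440]);
translate([60, 0, 220]) cube([140, 60, 60]);
translate([60, 0, 440]) cube([140, 60, 60]);
translate([60, 0, 660]) cube([140, 60, 60]);
translate([60, 0, 880]) cube([140, 60, 60]);
translate([60, 0, 1100]) cube([140, 60, 60]);
translate([200, 0, 0]) cube([60, 60, 1440]);


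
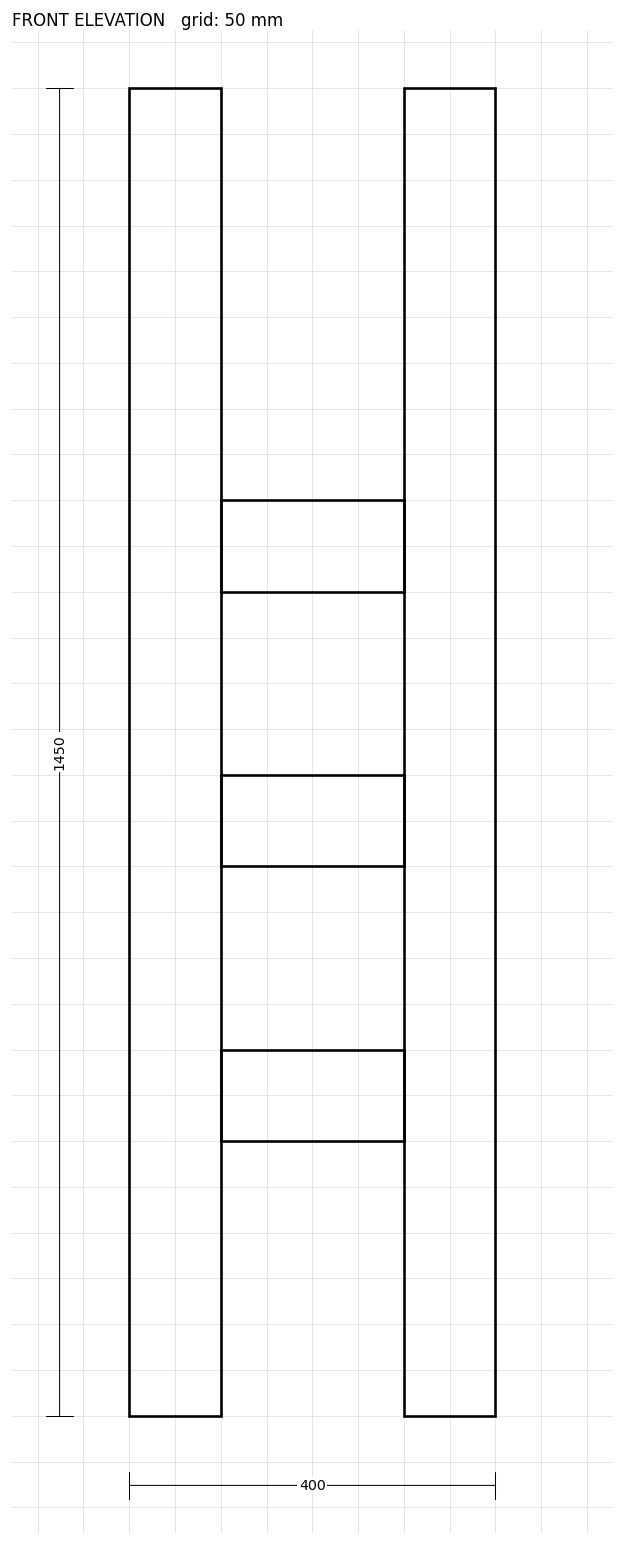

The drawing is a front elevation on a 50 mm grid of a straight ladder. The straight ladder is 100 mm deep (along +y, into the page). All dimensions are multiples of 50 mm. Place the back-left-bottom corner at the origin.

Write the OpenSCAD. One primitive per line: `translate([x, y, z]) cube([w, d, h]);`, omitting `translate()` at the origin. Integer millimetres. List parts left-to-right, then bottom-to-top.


cube([100, 100, 1450]);
translate([100, 0, 300]) cube([200, 100, 100]);
translate([100, 0, 600]) cube([200, 100, 100]);
translate([100, 0, 900]) cube([200, 100, 100]);
translate([300, 0, 0]) cube([100, 100, 1450]);


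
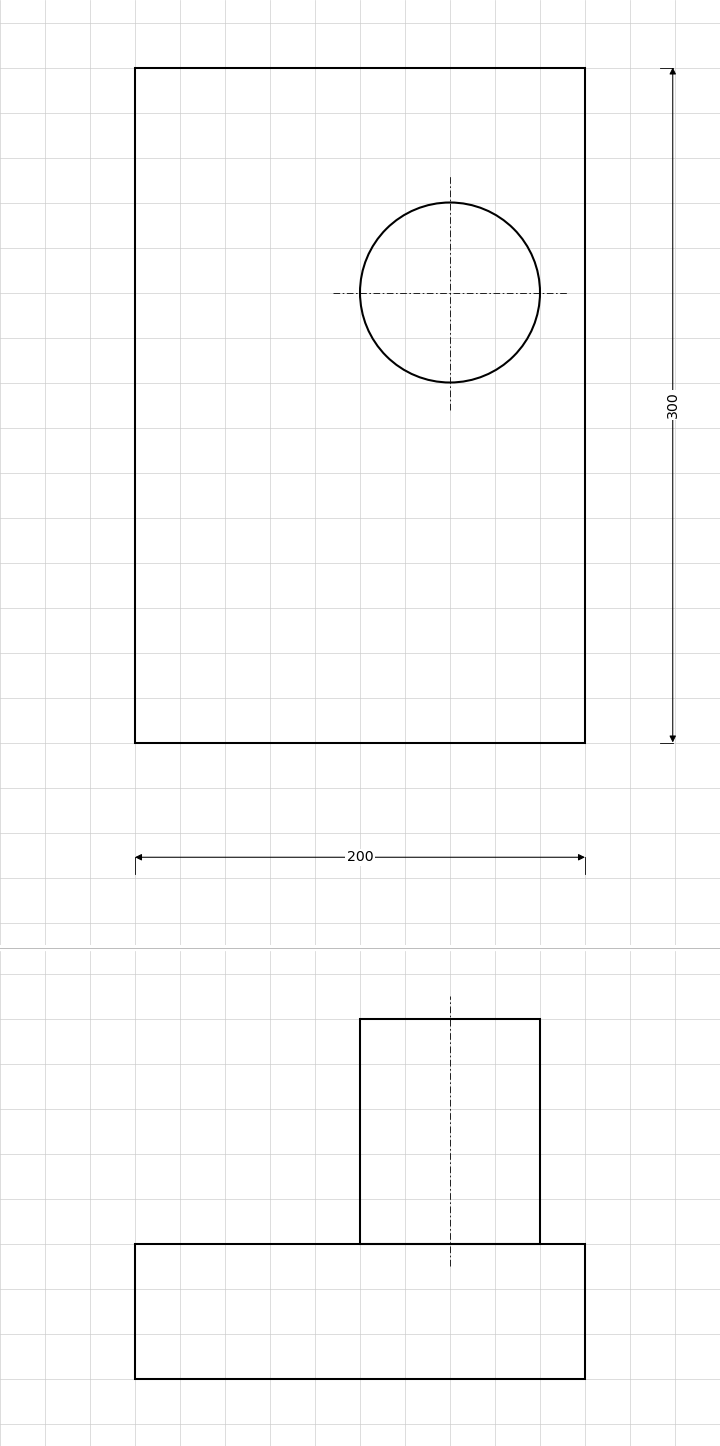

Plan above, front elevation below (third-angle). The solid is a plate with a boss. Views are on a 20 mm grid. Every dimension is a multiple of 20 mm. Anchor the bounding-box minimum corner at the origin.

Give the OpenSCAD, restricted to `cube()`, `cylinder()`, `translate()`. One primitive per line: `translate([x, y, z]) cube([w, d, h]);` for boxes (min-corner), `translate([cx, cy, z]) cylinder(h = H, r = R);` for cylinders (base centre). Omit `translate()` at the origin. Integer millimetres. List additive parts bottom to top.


cube([200, 300, 60]);
translate([140, 200, 60]) cylinder(h = 100, r = 40);


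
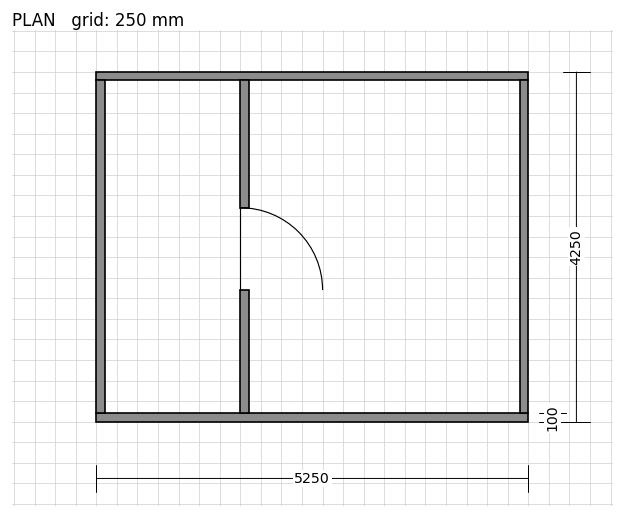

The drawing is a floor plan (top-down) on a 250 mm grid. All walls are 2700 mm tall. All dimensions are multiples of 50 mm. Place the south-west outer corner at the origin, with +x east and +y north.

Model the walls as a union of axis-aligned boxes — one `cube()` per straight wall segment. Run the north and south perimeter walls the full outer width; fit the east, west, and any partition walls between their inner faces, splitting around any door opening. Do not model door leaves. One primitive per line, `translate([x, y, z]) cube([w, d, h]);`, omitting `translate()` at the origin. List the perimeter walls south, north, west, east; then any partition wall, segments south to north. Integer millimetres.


cube([5250, 100, 2700]);
translate([0, 4150, 0]) cube([5250, 100, 2700]);
translate([0, 100, 0]) cube([100, 4050, 2700]);
translate([5150, 100, 0]) cube([100, 4050, 2700]);
translate([1750, 100, 0]) cube([100, 1500, 2700]);
translate([1750, 2600, 0]) cube([100, 1550, 2700]);


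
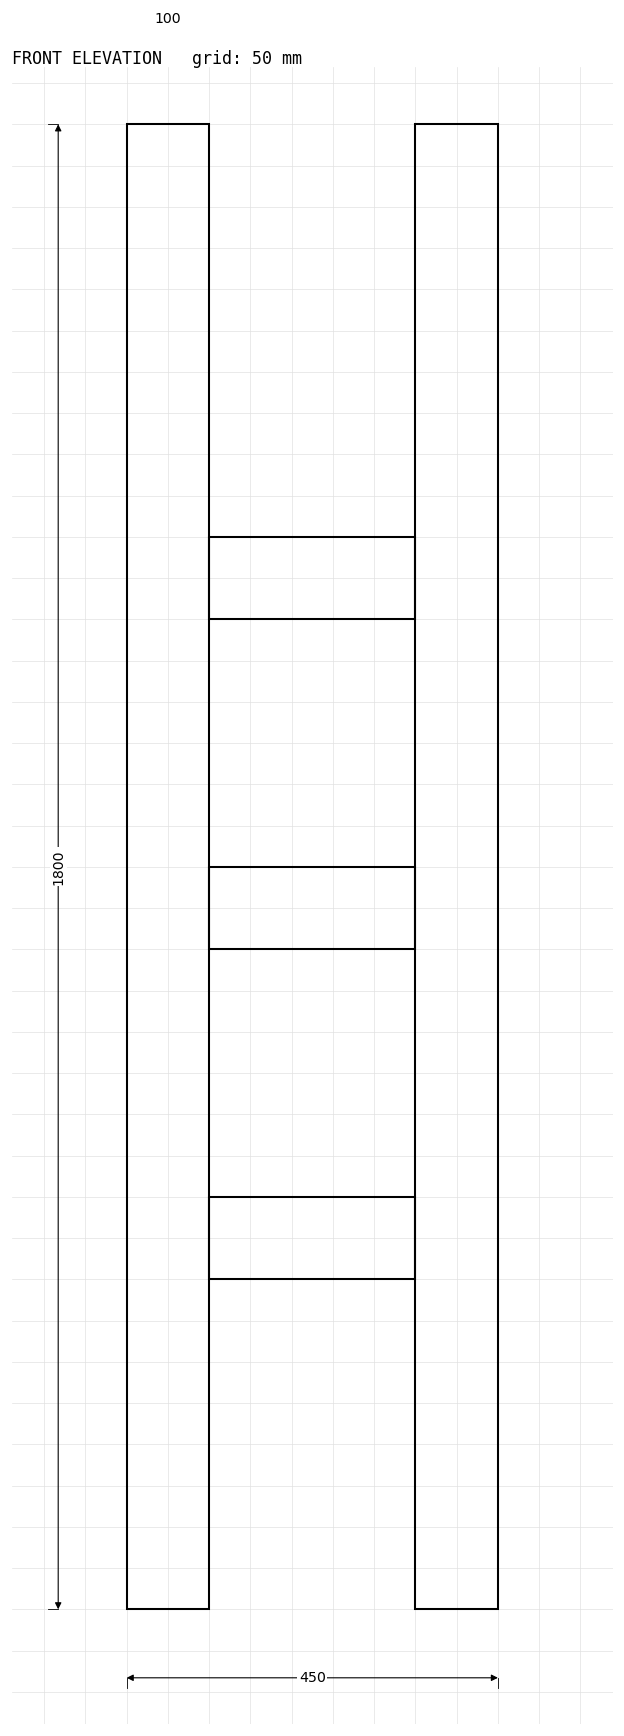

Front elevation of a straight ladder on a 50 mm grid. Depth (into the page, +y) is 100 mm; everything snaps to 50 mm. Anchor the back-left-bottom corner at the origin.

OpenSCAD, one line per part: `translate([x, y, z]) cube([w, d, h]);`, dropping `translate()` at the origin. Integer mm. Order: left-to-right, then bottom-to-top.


cube([100, 100, 1800]);
translate([100, 0, 400]) cube([250, 100, 100]);
translate([100, 0, 800]) cube([250, 100, 100]);
translate([100, 0, 1200]) cube([250, 100, 100]);
translate([350, 0, 0]) cube([100, 100, 1800]);
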